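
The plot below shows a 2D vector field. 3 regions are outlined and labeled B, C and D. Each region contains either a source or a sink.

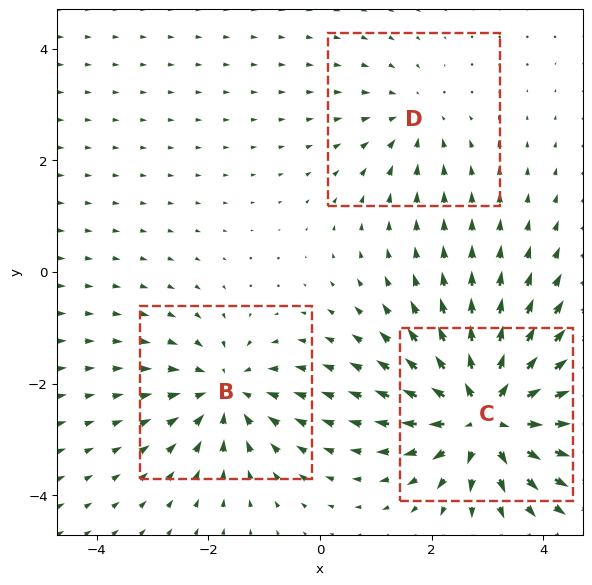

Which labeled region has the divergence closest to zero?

Divergence at each region's feature centre — B: about -3, C: about +5, D: about -2. Region D is closest to zero.

D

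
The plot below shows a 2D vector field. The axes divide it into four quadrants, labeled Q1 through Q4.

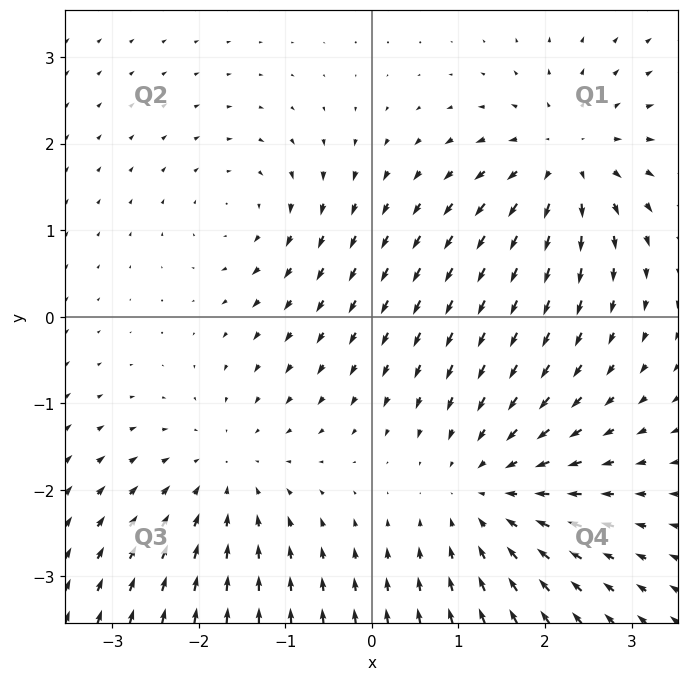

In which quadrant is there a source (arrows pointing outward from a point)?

Q1

The source sits at approximately (2.2, 1.8), which lies in quadrant Q1. The divergence there is about +5, positive as expected for a source.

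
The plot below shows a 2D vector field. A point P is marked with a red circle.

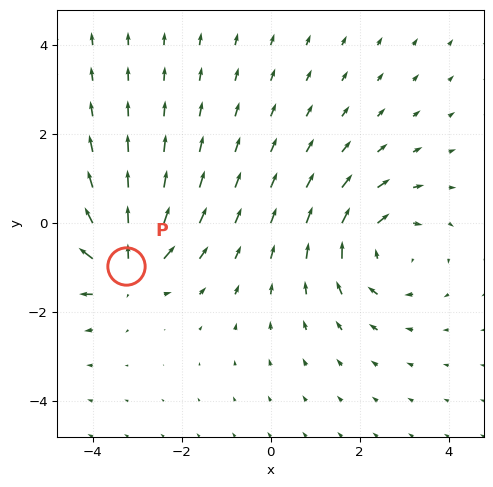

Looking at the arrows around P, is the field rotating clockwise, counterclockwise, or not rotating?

Near P at (-3.3, -1.0) the arrows show no circulation. The curl there is ≈0.

not rotating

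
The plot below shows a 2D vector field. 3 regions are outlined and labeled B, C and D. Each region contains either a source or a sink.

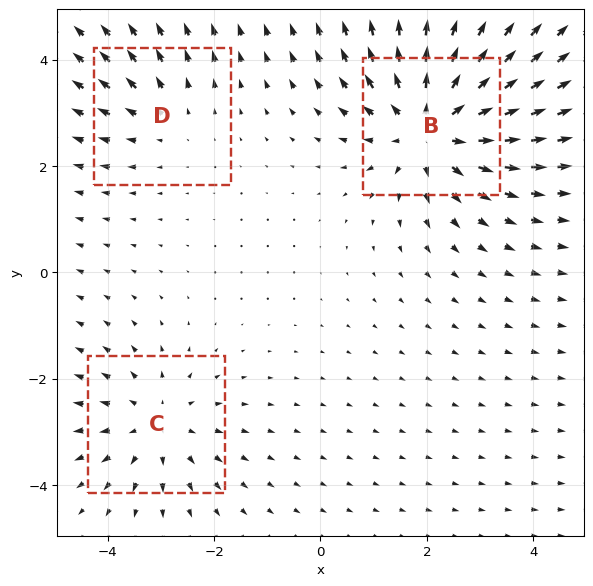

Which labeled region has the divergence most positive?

B

Divergence at each region's feature centre — B: about +5, C: about +3, D: about +2. Region B is most positive.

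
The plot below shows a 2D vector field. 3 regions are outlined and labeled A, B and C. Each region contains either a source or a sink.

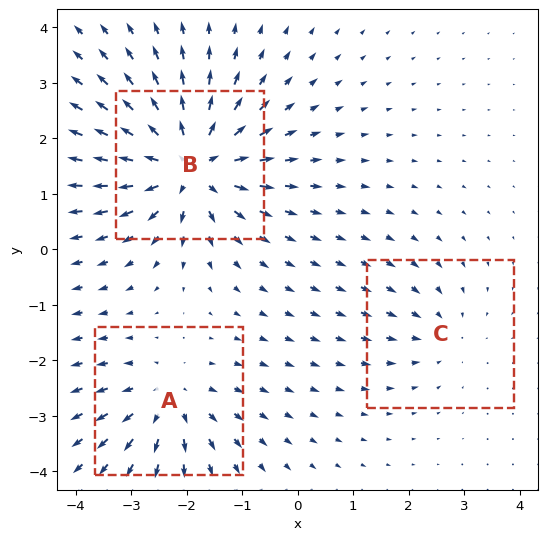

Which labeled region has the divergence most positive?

B

Divergence at each region's feature centre — A: about +3, B: about +6, C: about -2. Region B is most positive.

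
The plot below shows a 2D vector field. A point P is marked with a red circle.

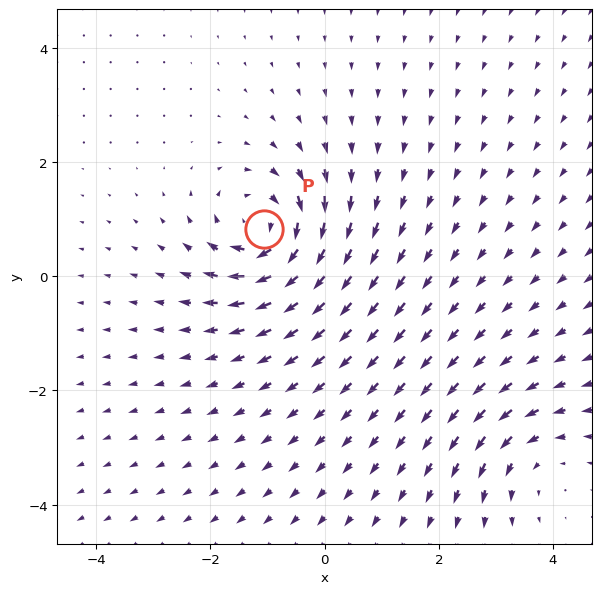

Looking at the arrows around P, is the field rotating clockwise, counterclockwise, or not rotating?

Near P at (-1.1, 0.8) the arrows circulate clockwise. The curl (z-component) there is about -7; negative curl means clockwise rotation.

clockwise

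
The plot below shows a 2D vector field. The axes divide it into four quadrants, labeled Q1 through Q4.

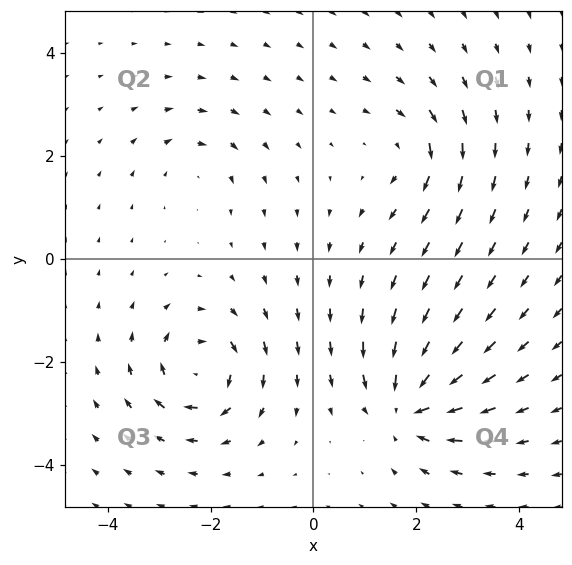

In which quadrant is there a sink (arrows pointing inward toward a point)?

Q4

The sink sits at approximately (1.9, -2.9), which lies in quadrant Q4. The divergence there is about -7, negative as expected for a sink.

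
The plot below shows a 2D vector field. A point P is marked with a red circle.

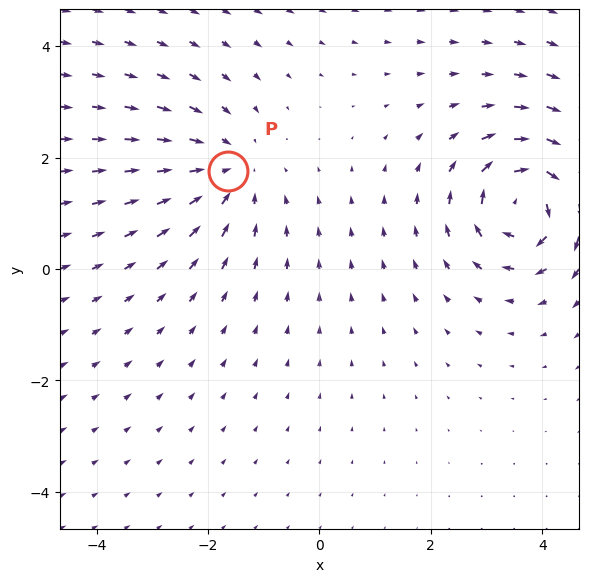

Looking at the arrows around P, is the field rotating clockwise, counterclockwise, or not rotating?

not rotating

Near P at (-1.6, 1.8) the arrows show no circulation. The curl there is ≈0.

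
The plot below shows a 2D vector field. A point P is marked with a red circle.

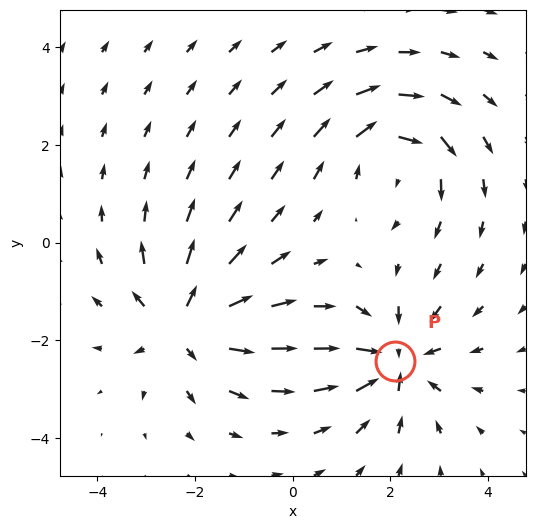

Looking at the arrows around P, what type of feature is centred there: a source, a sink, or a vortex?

At P (2.1, -2.4) the arrows converge inward. Divergence about -5, curl ≈0 — negative divergence with near-zero curl is a sink.

sink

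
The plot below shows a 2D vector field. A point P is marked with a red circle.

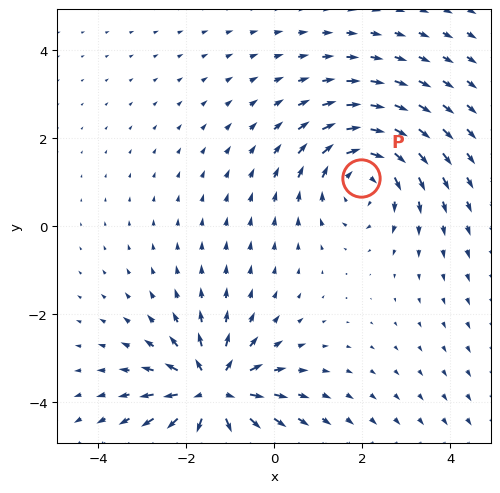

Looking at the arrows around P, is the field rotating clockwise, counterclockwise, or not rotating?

clockwise

Near P at (2.0, 1.1) the arrows circulate clockwise. The curl (z-component) there is about -3; negative curl means clockwise rotation.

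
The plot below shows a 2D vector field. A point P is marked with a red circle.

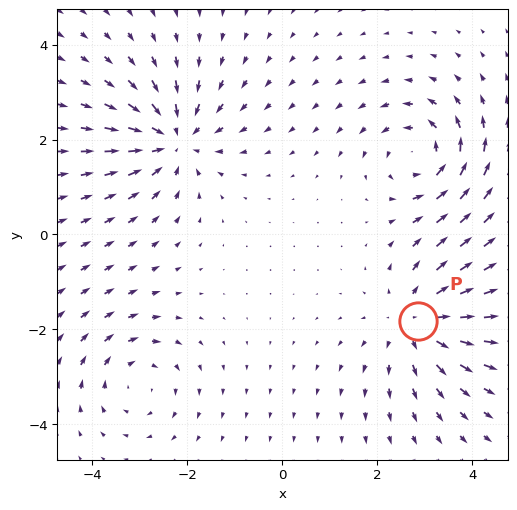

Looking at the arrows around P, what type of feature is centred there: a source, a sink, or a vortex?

At P (2.8, -1.8) the arrows spread outward. Divergence about +4, curl ≈0 — positive divergence with near-zero curl is a source.

source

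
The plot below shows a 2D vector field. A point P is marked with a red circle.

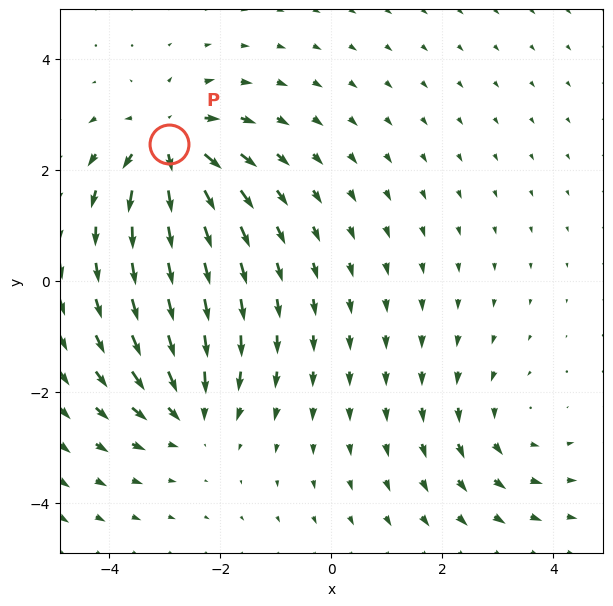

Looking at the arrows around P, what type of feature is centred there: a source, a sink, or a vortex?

At P (-2.9, 2.5) the arrows spread outward. Divergence about +5, curl ≈0 — positive divergence with near-zero curl is a source.

source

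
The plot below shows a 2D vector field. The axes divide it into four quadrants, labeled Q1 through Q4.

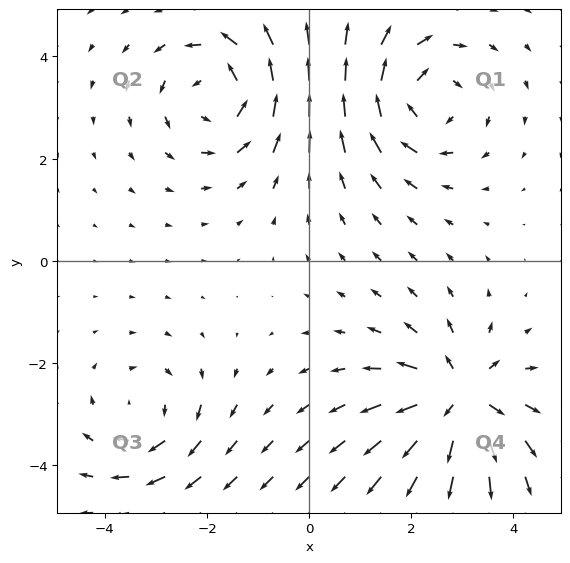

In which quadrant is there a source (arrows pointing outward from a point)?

The source sits at approximately (2.9, -2.7), which lies in quadrant Q4. The divergence there is about +6, positive as expected for a source.

Q4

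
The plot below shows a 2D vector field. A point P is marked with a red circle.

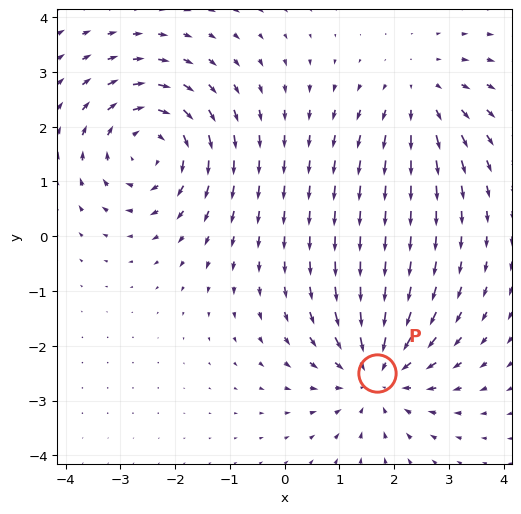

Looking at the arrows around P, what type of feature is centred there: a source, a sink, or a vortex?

At P (1.7, -2.5) the arrows converge inward. Divergence about -4, curl ≈0 — negative divergence with near-zero curl is a sink.

sink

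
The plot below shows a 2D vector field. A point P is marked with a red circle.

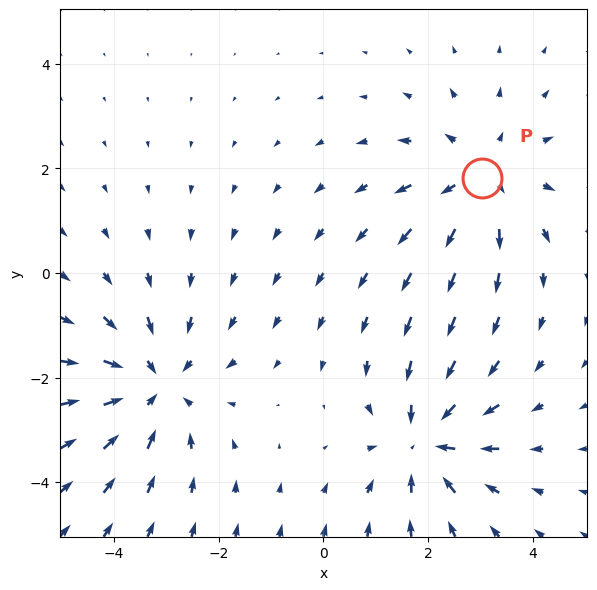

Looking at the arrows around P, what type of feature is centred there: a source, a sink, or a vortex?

source

At P (3.0, 1.8) the arrows spread outward. Divergence about +3, curl ≈0 — positive divergence with near-zero curl is a source.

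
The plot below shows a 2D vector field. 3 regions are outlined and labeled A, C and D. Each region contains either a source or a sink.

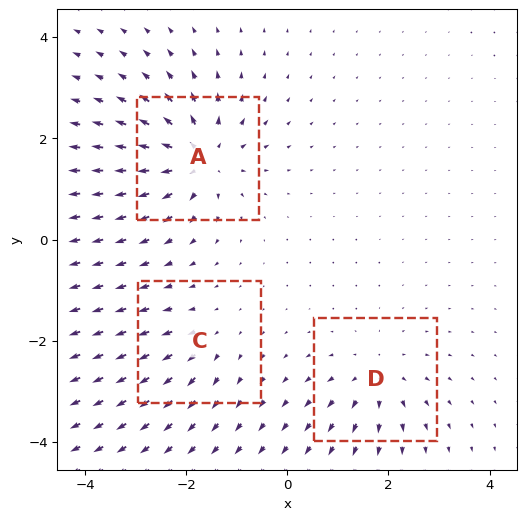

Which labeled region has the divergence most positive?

A

Divergence at each region's feature centre — A: about +6, C: about +3, D: about +4. Region A is most positive.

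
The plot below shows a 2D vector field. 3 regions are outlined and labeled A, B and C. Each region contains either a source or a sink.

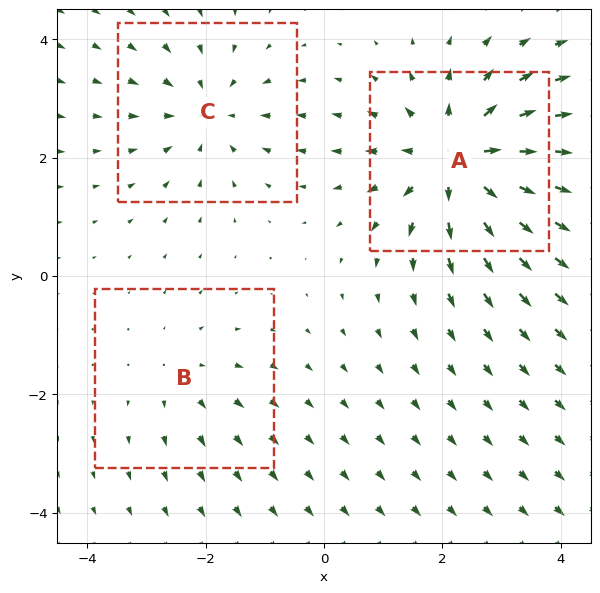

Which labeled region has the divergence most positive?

Divergence at each region's feature centre — A: about +5, B: about +2, C: about -3. Region A is most positive.

A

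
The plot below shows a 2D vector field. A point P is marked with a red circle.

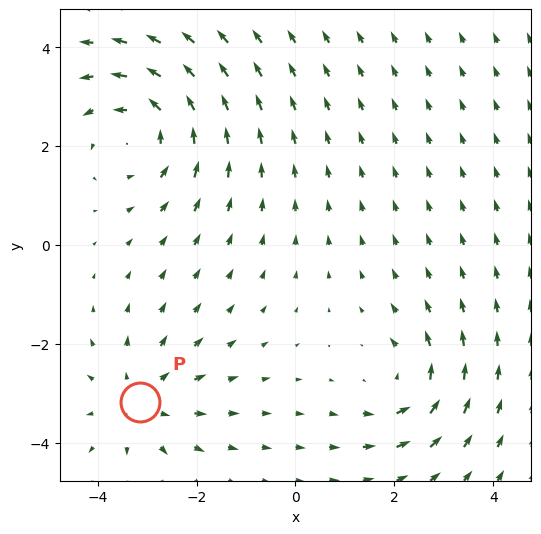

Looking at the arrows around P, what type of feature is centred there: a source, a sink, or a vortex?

At P (-3.2, -3.2) the arrows spread outward. Divergence about +3, curl ≈0 — positive divergence with near-zero curl is a source.

source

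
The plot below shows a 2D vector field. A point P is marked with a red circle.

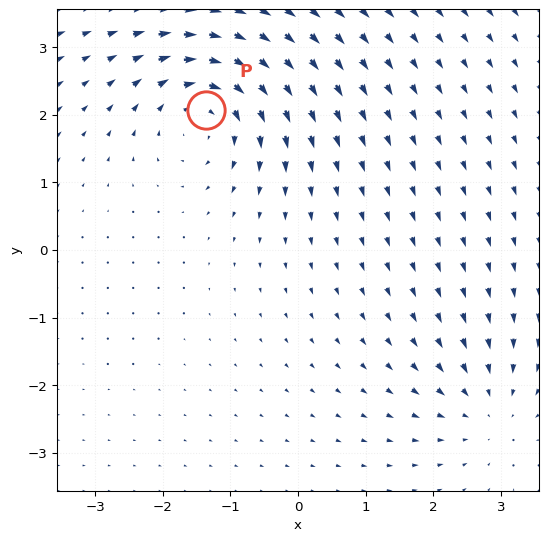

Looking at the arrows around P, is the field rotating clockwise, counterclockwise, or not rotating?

Near P at (-1.4, 2.1) the arrows circulate clockwise. The curl (z-component) there is about -6; negative curl means clockwise rotation.

clockwise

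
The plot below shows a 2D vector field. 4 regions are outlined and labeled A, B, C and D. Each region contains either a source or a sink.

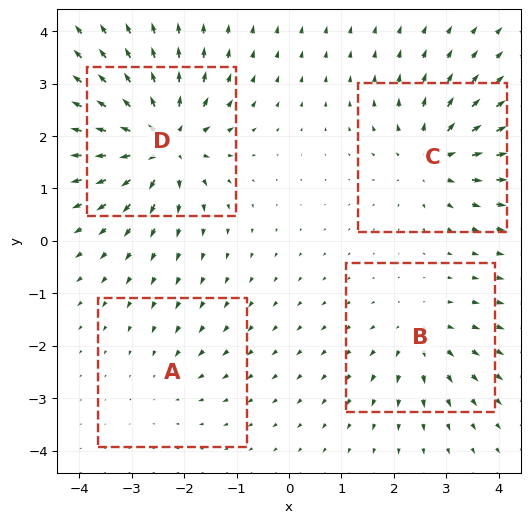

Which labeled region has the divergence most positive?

D

Divergence at each region's feature centre — A: about -2, B: about +4, C: about +6, D: about +8. Region D is most positive.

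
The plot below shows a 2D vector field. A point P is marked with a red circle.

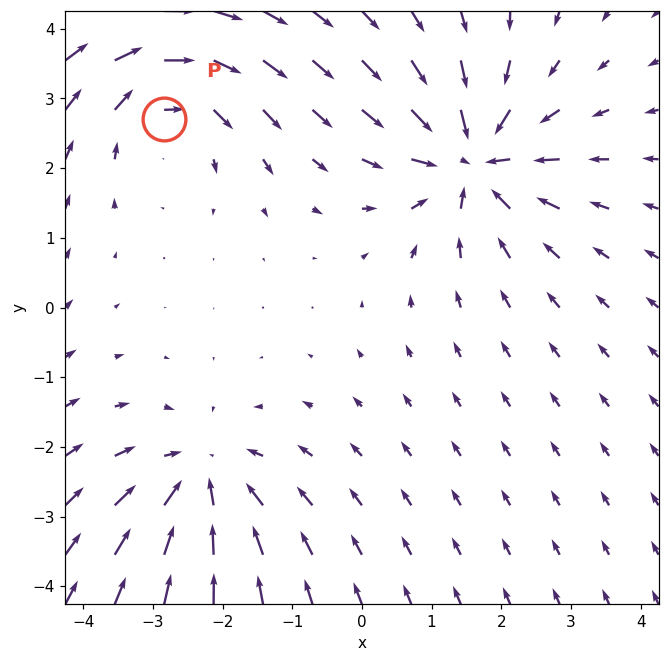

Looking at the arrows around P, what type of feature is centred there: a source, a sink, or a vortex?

vortex

At P (-2.8, 2.7) the arrows circulate clockwise. Divergence ≈0, curl about -3 — near-zero divergence with nonzero curl is a vortex.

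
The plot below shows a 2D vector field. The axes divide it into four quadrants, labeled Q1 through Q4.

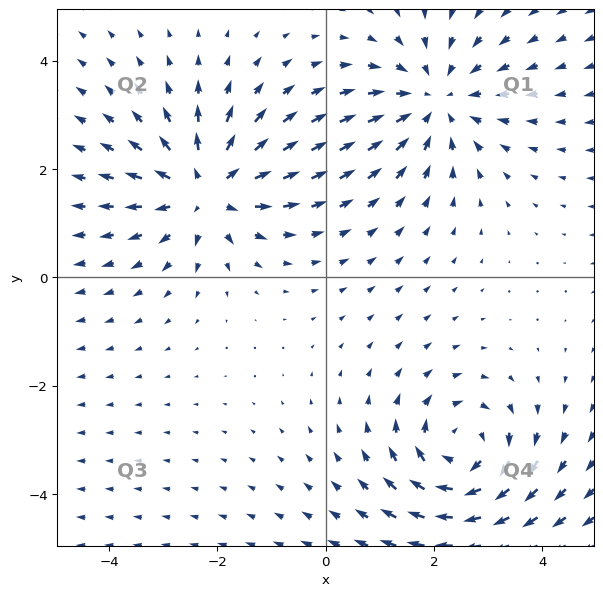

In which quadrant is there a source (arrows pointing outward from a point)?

The source sits at approximately (-2.2, 1.6), which lies in quadrant Q2. The divergence there is about +3, positive as expected for a source.

Q2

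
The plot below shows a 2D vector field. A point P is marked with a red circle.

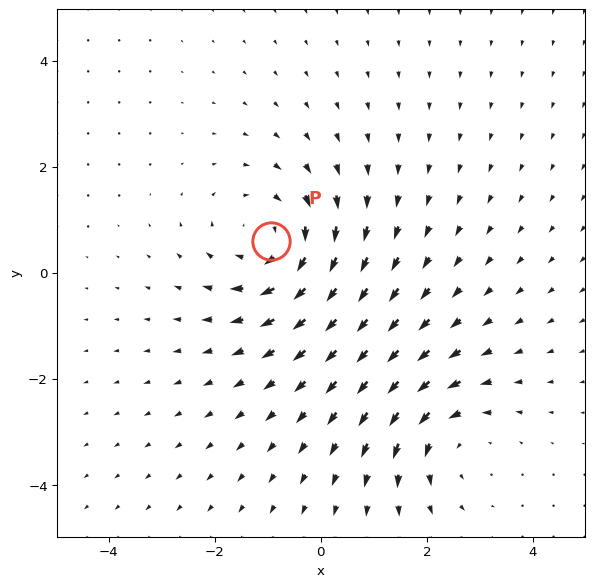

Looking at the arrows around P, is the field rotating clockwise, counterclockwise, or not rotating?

clockwise

Near P at (-0.9, 0.6) the arrows circulate clockwise. The curl (z-component) there is about -3; negative curl means clockwise rotation.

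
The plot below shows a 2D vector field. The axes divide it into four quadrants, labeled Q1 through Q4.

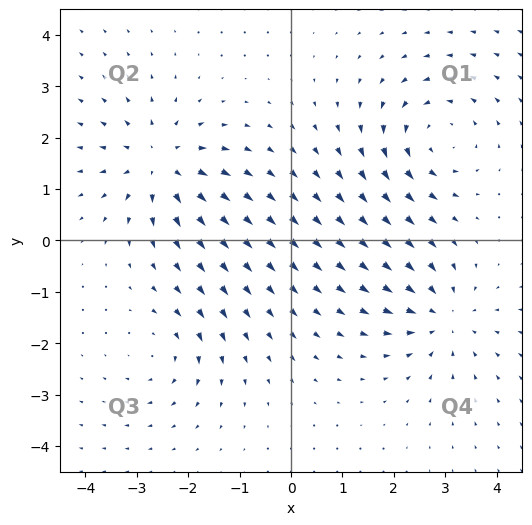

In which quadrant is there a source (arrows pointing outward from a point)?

Q2

The source sits at approximately (-2.5, 1.5), which lies in quadrant Q2. The divergence there is about +5, positive as expected for a source.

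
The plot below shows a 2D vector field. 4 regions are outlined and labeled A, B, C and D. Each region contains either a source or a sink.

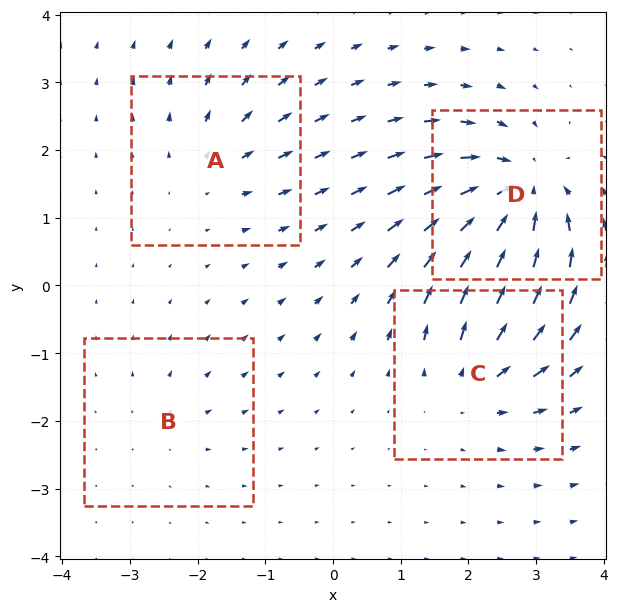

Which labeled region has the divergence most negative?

Divergence at each region's feature centre — A: about +4, B: about +2, C: about +6, D: about -9. Region D is most negative.

D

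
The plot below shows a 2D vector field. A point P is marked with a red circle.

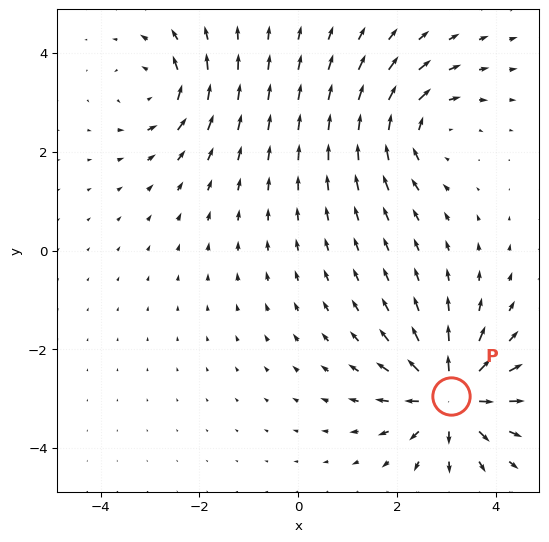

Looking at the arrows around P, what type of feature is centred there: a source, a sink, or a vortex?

source

At P (3.1, -2.9) the arrows spread outward. Divergence about +6, curl ≈0 — positive divergence with near-zero curl is a source.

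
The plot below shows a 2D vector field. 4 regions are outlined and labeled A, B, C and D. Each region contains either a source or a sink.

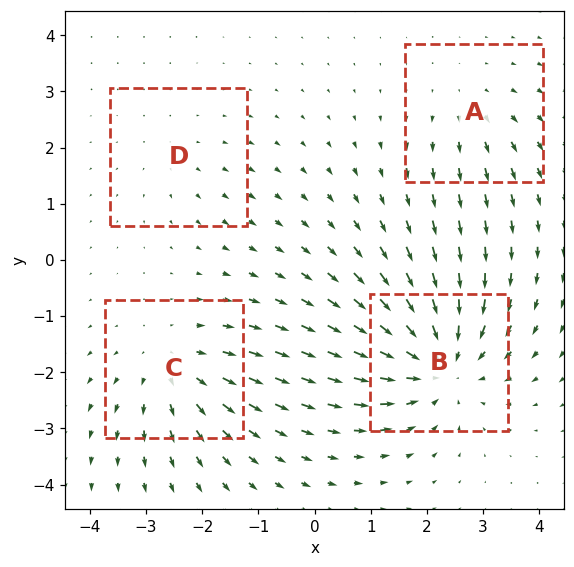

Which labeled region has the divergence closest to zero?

D

Divergence at each region's feature centre — A: about +3, B: about -6, C: about +4, D: about +2. Region D is closest to zero.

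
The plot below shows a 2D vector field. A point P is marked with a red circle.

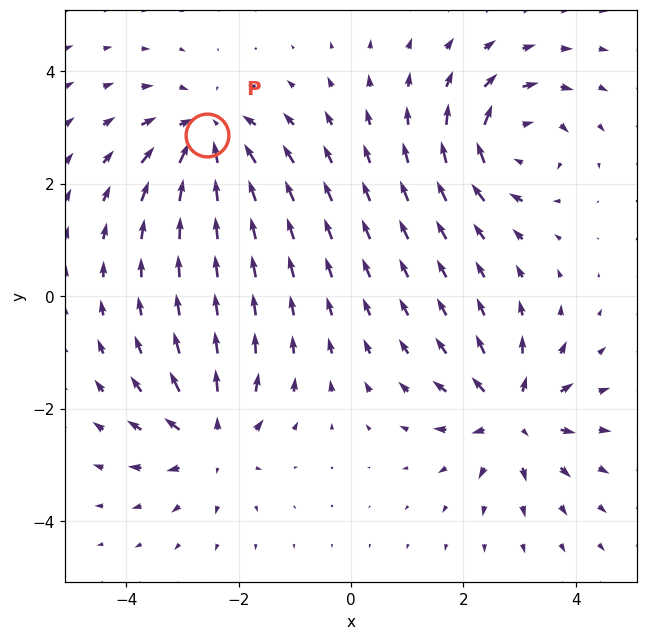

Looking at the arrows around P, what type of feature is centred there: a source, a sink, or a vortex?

At P (-2.6, 2.9) the arrows converge inward. Divergence about -5, curl ≈0 — negative divergence with near-zero curl is a sink.

sink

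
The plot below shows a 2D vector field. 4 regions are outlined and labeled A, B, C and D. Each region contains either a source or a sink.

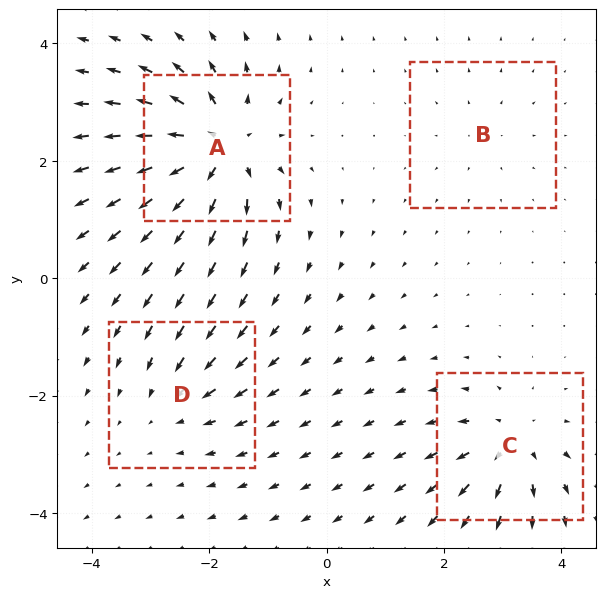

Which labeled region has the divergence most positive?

A

Divergence at each region's feature centre — A: about +9, B: about +2, C: about +6, D: about -4. Region A is most positive.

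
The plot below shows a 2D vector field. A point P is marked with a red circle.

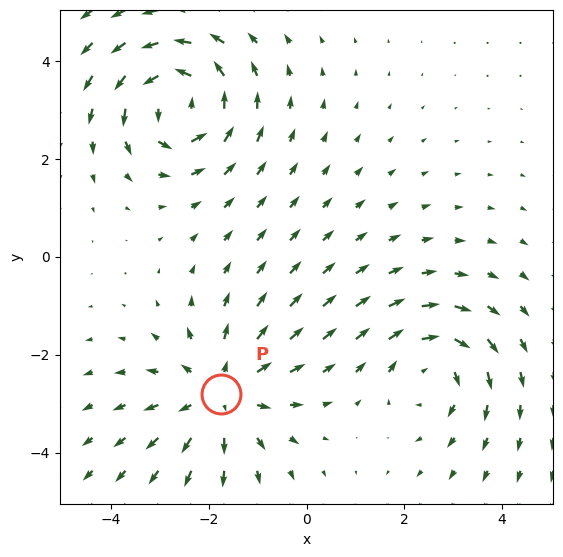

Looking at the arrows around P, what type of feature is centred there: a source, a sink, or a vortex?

At P (-1.8, -2.8) the arrows spread outward. Divergence about +3, curl ≈0 — positive divergence with near-zero curl is a source.

source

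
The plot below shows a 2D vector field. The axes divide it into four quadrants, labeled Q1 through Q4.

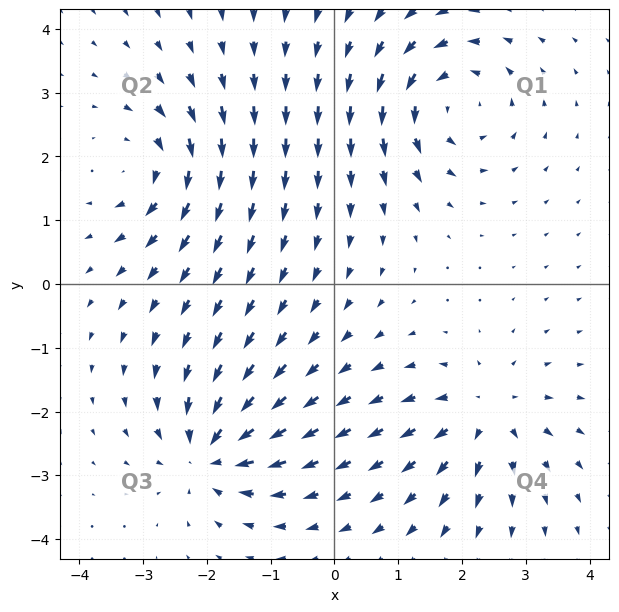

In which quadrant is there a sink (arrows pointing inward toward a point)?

The sink sits at approximately (-1.9, -2.7), which lies in quadrant Q3. The divergence there is about -6, negative as expected for a sink.

Q3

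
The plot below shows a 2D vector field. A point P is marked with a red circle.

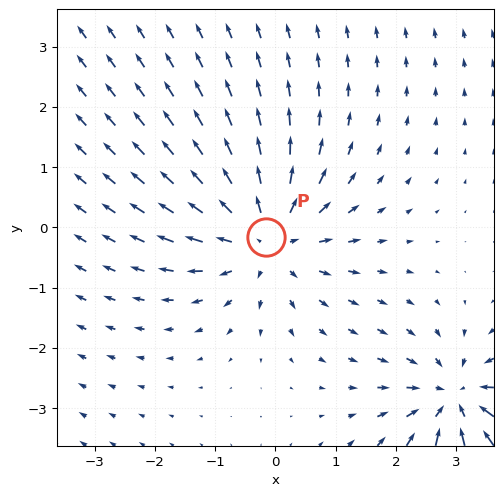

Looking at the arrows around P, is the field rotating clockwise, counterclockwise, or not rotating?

not rotating

Near P at (-0.2, -0.2) the arrows show no circulation. The curl there is ≈0.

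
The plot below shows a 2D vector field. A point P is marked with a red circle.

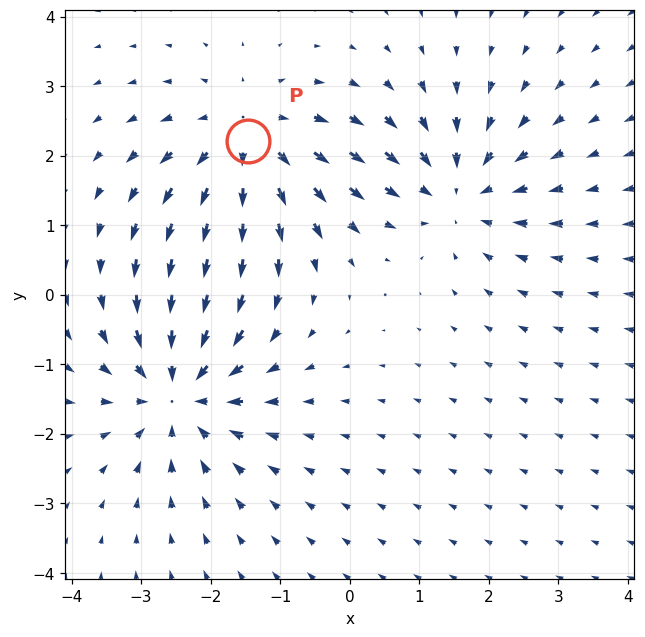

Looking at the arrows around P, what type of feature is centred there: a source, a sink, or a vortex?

source

At P (-1.5, 2.2) the arrows spread outward. Divergence about +3, curl ≈0 — positive divergence with near-zero curl is a source.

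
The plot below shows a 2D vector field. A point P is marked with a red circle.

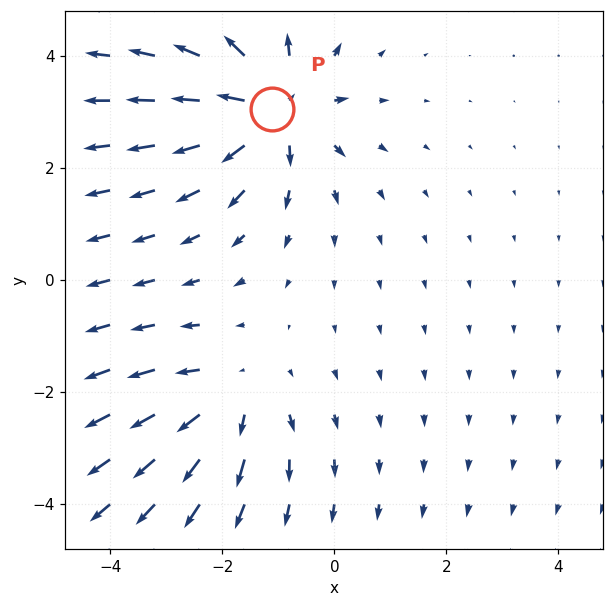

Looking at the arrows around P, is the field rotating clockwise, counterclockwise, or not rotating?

not rotating

Near P at (-1.1, 3.1) the arrows show no circulation. The curl there is ≈0.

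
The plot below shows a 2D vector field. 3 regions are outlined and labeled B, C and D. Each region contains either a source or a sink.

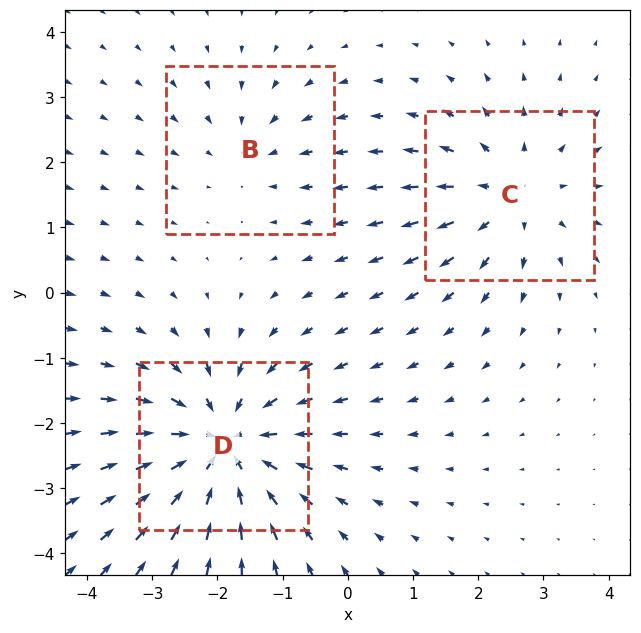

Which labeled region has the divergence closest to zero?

B

Divergence at each region's feature centre — B: about -2, C: about +3, D: about -4. Region B is closest to zero.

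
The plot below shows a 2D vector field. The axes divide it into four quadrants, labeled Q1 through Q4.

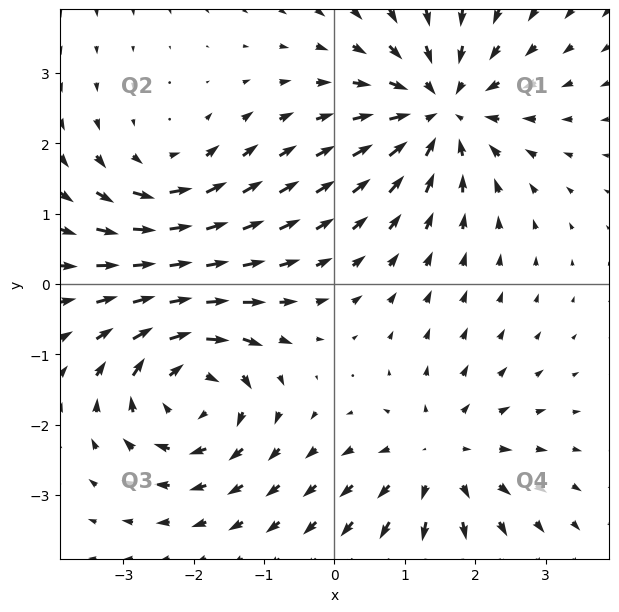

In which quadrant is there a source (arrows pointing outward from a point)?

Q4

The source sits at approximately (1.5, -2.5), which lies in quadrant Q4. The divergence there is about +3, positive as expected for a source.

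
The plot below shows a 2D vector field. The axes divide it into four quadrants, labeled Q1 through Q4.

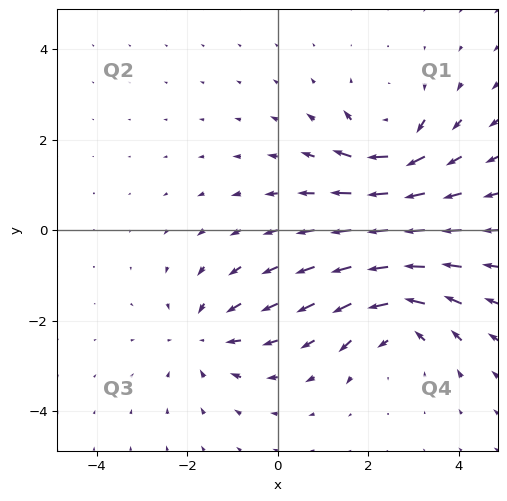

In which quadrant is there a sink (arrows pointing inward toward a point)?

Q3

The sink sits at approximately (-1.6, -2.3), which lies in quadrant Q3. The divergence there is about -3, negative as expected for a sink.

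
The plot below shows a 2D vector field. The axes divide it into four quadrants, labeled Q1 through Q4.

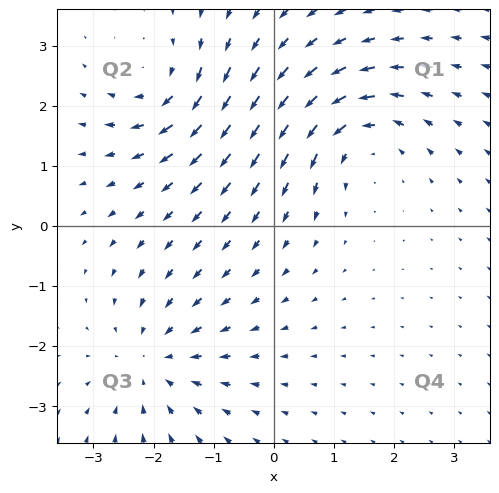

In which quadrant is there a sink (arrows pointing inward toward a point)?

Q3

The sink sits at approximately (-2.0, -2.3), which lies in quadrant Q3. The divergence there is about -3, negative as expected for a sink.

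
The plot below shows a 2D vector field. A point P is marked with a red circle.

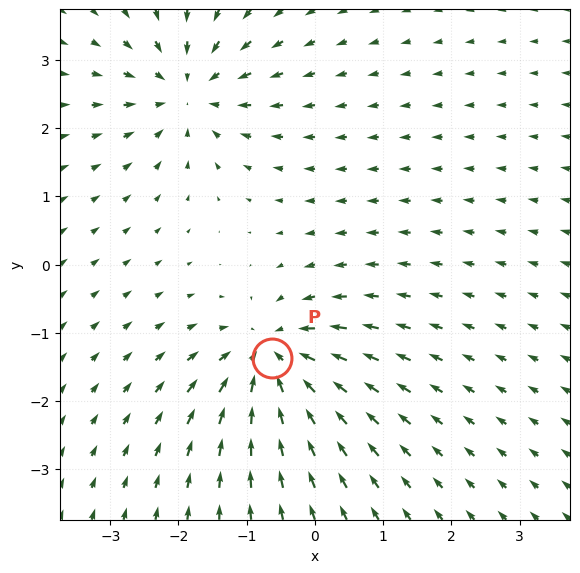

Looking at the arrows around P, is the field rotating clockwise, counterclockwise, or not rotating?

not rotating

Near P at (-0.6, -1.4) the arrows show no circulation. The curl there is ≈0.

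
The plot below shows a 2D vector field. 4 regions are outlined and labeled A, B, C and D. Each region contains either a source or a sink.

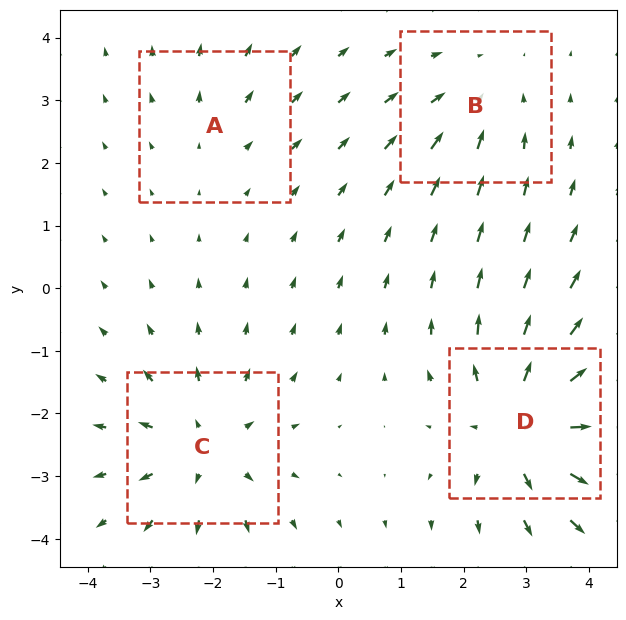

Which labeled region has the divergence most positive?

D

Divergence at each region's feature centre — A: about +2, B: about -3, C: about +5, D: about +7. Region D is most positive.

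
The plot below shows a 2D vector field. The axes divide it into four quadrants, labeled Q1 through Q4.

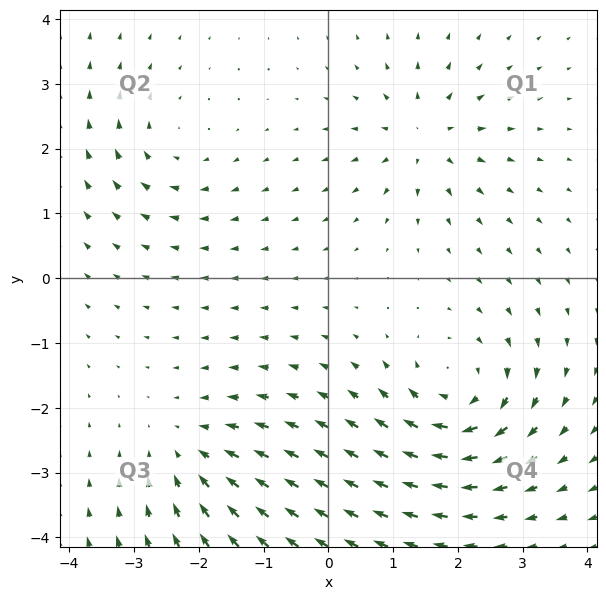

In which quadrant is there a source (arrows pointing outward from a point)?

The source sits at approximately (1.5, 2.2), which lies in quadrant Q1. The divergence there is about +4, positive as expected for a source.

Q1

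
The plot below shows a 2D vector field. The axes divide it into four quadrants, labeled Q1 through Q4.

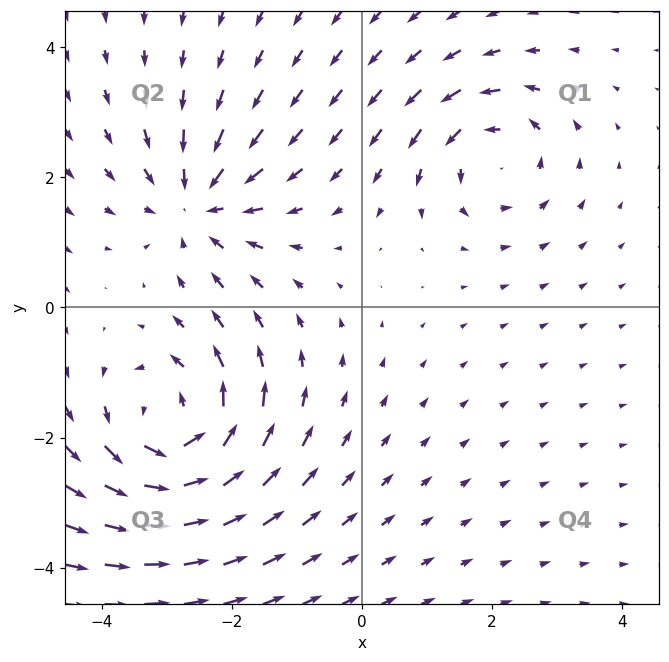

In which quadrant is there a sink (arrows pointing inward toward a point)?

The sink sits at approximately (-2.5, 1.6), which lies in quadrant Q2. The divergence there is about -3, negative as expected for a sink.

Q2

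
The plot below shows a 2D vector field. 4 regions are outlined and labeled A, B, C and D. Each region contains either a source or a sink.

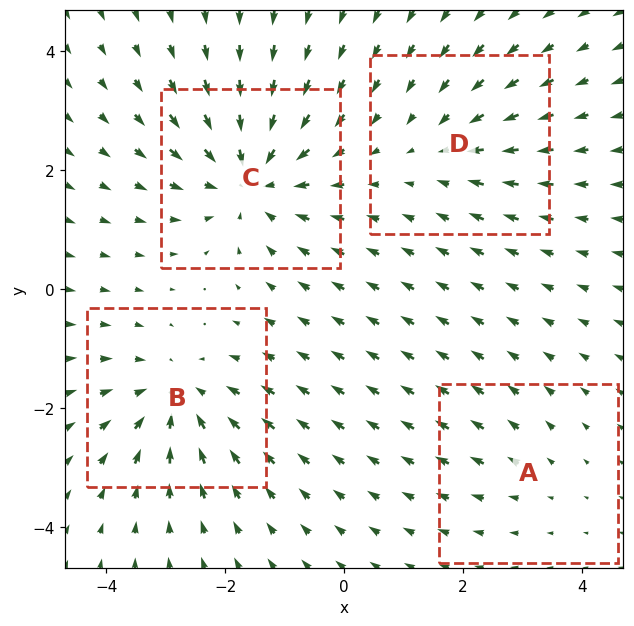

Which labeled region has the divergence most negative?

C

Divergence at each region's feature centre — A: about +2, B: about -5, C: about -6, D: about -3. Region C is most negative.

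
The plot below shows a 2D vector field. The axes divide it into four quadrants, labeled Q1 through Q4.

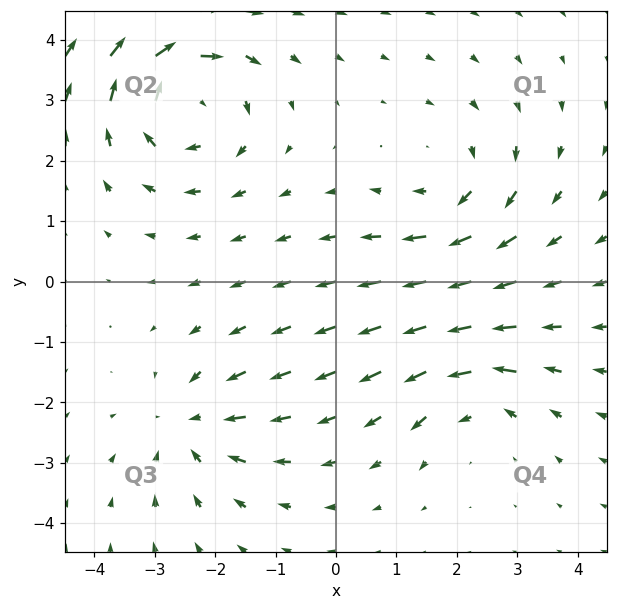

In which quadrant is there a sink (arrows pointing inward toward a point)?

Q3

The sink sits at approximately (-2.4, -2.4), which lies in quadrant Q3. The divergence there is about -3, negative as expected for a sink.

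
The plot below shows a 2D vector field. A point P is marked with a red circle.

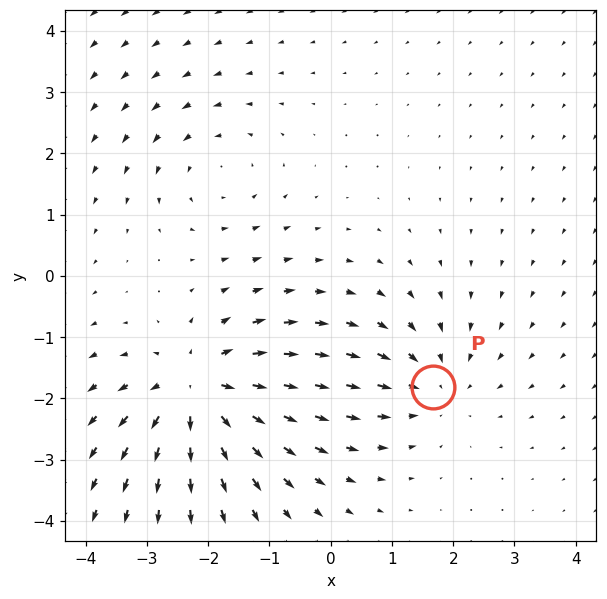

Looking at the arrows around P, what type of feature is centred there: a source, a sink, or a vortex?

sink

At P (1.7, -1.8) the arrows converge inward. Divergence about -3, curl ≈0 — negative divergence with near-zero curl is a sink.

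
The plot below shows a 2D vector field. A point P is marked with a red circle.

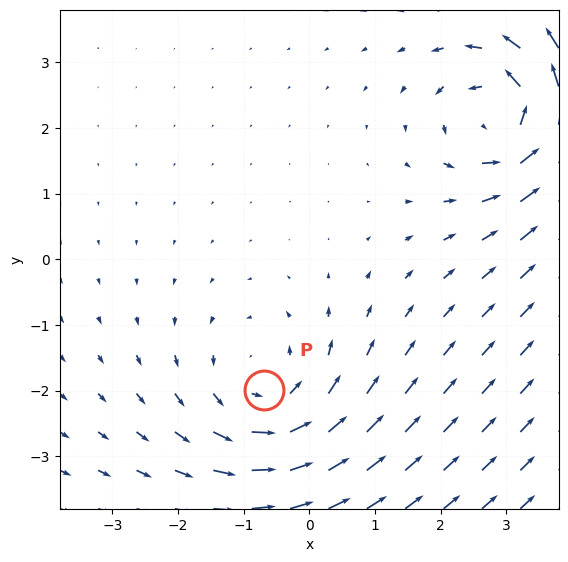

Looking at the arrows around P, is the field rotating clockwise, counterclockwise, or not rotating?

Near P at (-0.7, -2.0) the arrows circulate counterclockwise. The curl (z-component) there is about +3; positive curl means counterclockwise rotation.

counterclockwise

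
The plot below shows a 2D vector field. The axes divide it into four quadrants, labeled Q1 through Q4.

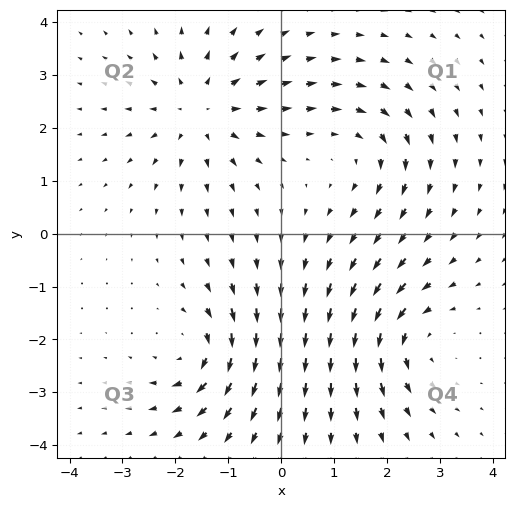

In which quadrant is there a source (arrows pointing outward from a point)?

Q2

The source sits at approximately (-1.5, 2.3), which lies in quadrant Q2. The divergence there is about +5, positive as expected for a source.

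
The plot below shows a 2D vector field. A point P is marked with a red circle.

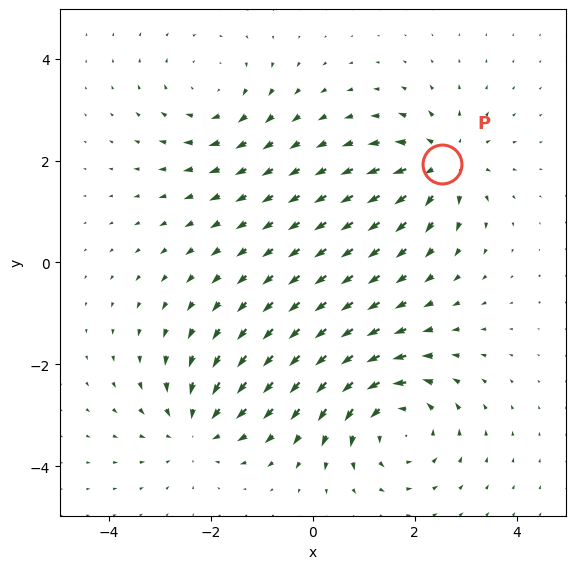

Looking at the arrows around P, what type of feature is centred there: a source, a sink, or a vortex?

At P (2.5, 1.9) the arrows spread outward. Divergence about +4, curl ≈0 — positive divergence with near-zero curl is a source.

source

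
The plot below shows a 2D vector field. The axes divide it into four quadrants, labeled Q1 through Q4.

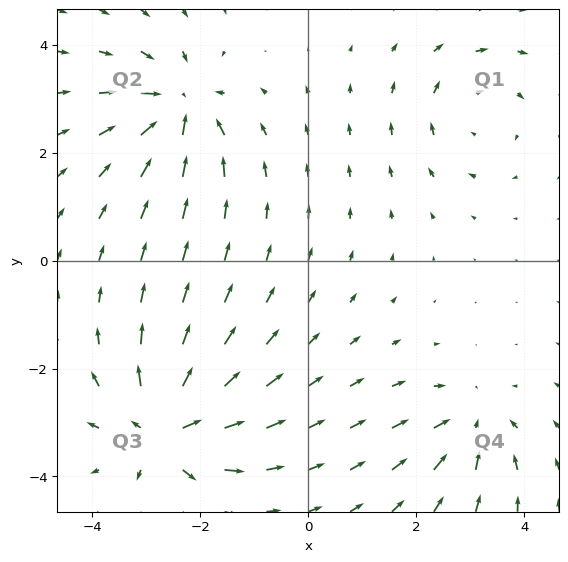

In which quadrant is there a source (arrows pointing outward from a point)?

The source sits at approximately (-2.7, -3.1), which lies in quadrant Q3. The divergence there is about +7, positive as expected for a source.

Q3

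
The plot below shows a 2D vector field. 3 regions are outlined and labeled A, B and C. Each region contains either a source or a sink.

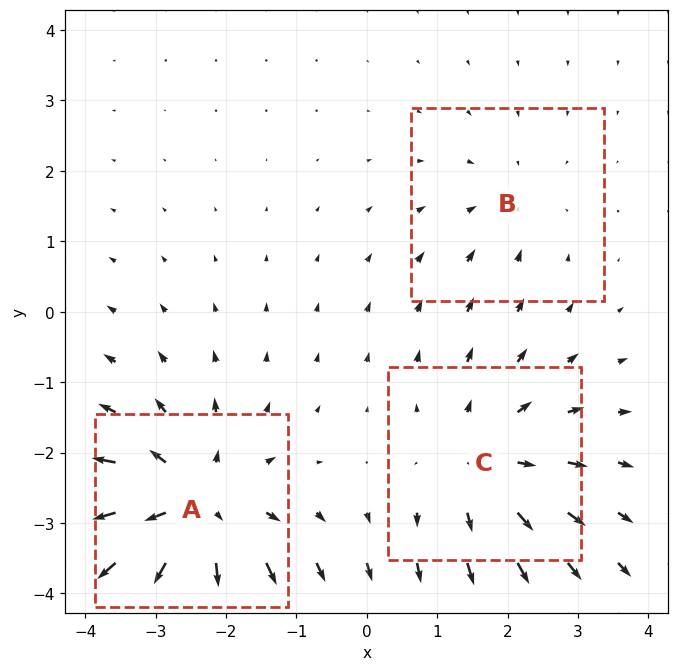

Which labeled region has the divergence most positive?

Divergence at each region's feature centre — A: about +5, B: about -2, C: about +3. Region A is most positive.

A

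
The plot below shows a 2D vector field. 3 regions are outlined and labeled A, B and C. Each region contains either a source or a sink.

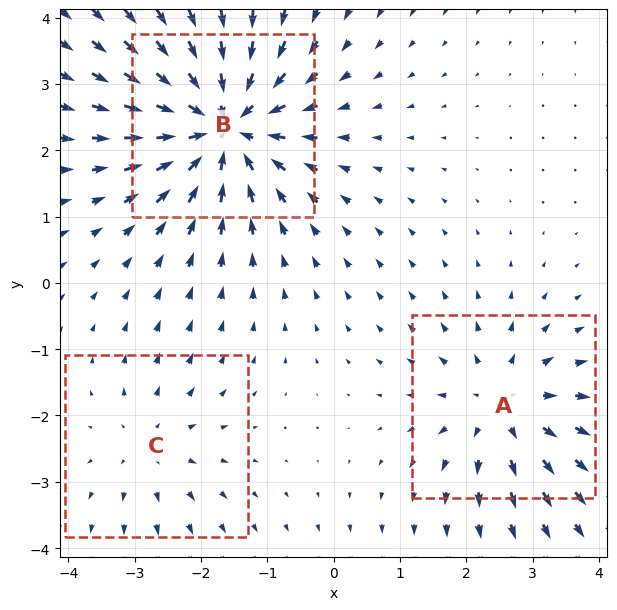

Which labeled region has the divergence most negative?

B

Divergence at each region's feature centre — A: about +3, B: about -6, C: about +2. Region B is most negative.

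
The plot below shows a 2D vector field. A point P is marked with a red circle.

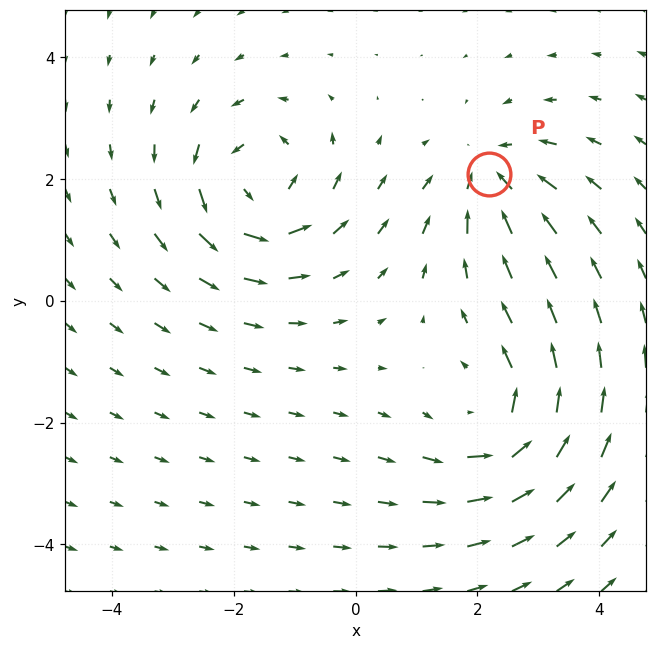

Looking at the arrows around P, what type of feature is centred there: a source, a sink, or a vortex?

At P (2.2, 2.1) the arrows converge inward. Divergence about -4, curl ≈0 — negative divergence with near-zero curl is a sink.

sink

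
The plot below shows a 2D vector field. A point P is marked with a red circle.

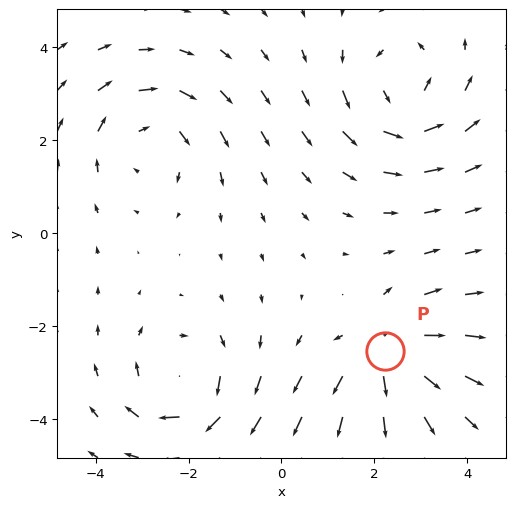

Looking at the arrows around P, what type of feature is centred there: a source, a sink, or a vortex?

At P (2.2, -2.5) the arrows spread outward. Divergence about +6, curl ≈0 — positive divergence with near-zero curl is a source.

source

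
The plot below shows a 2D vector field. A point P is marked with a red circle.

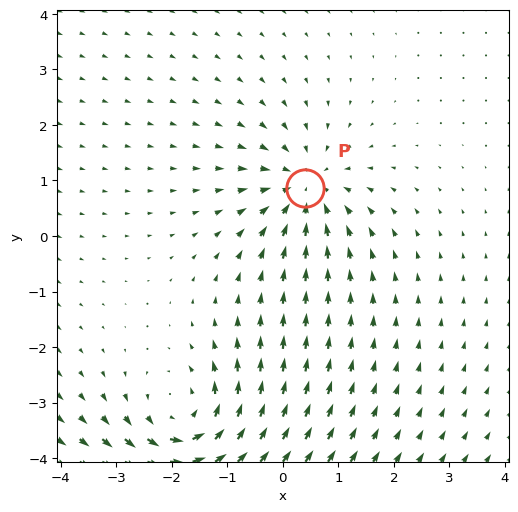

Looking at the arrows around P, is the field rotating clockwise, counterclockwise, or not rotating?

Near P at (0.4, 0.9) the arrows show no circulation. The curl there is ≈0.

not rotating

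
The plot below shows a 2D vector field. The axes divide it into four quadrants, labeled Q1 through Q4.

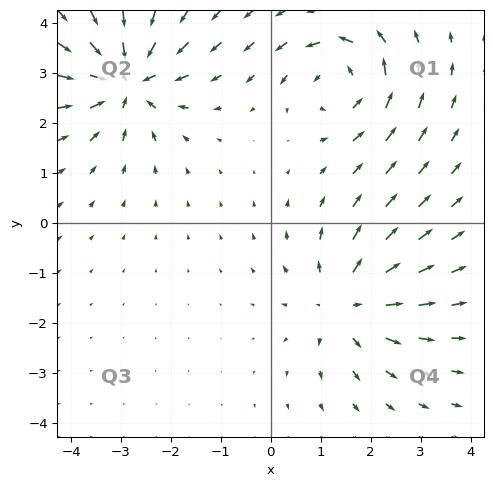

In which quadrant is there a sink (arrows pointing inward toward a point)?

The sink sits at approximately (-2.9, 2.9), which lies in quadrant Q2. The divergence there is about -5, negative as expected for a sink.

Q2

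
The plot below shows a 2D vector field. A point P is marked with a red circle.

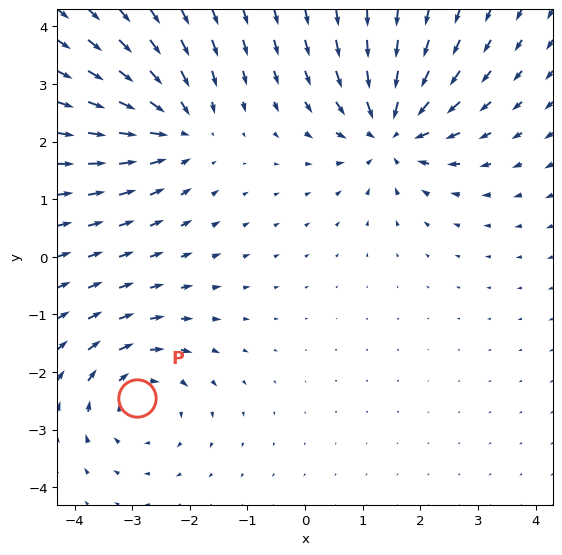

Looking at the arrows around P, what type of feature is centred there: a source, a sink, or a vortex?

vortex

At P (-2.9, -2.5) the arrows circulate clockwise. Divergence ≈0, curl about -3 — near-zero divergence with nonzero curl is a vortex.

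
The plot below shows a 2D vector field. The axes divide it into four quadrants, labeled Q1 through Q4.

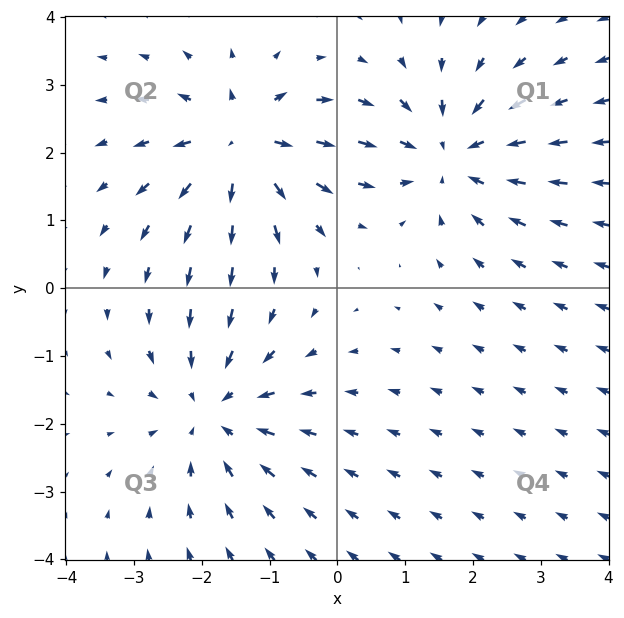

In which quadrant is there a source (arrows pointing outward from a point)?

The source sits at approximately (-1.4, 2.1), which lies in quadrant Q2. The divergence there is about +6, positive as expected for a source.

Q2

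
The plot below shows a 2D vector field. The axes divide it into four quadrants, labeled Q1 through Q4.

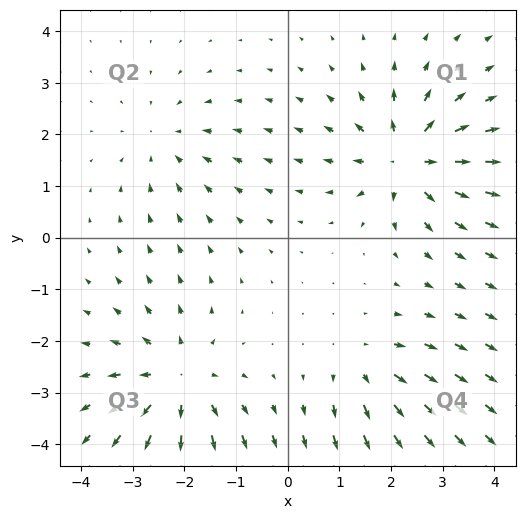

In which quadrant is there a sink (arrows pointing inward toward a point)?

The sink sits at approximately (-2.4, 1.8), which lies in quadrant Q2. The divergence there is about -3, negative as expected for a sink.

Q2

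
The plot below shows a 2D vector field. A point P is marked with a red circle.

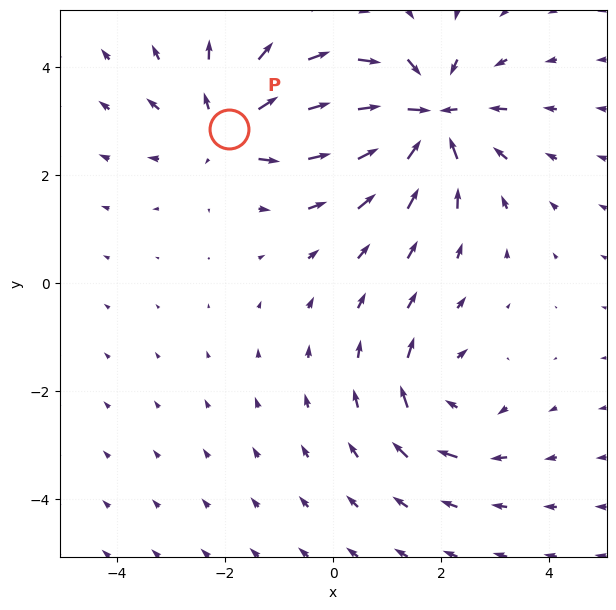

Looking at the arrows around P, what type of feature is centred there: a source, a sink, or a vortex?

At P (-1.9, 2.9) the arrows spread outward. Divergence about +4, curl ≈0 — positive divergence with near-zero curl is a source.

source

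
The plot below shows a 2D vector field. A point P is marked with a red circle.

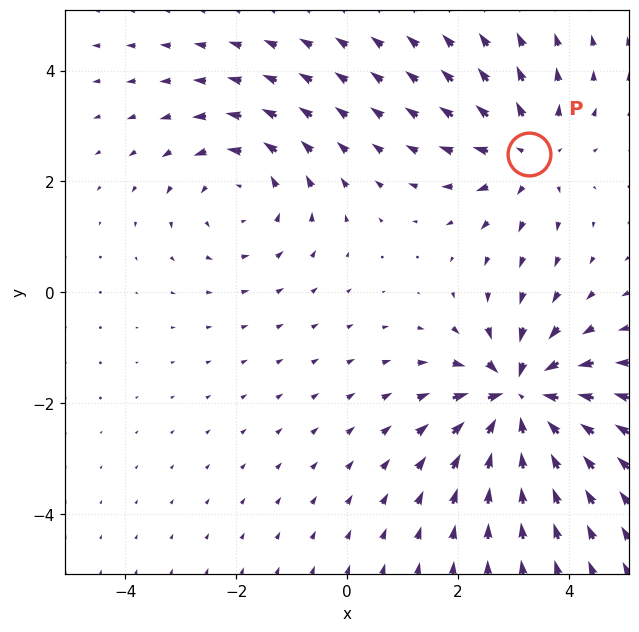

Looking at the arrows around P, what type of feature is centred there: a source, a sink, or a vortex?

source

At P (3.3, 2.5) the arrows spread outward. Divergence about +3, curl ≈0 — positive divergence with near-zero curl is a source.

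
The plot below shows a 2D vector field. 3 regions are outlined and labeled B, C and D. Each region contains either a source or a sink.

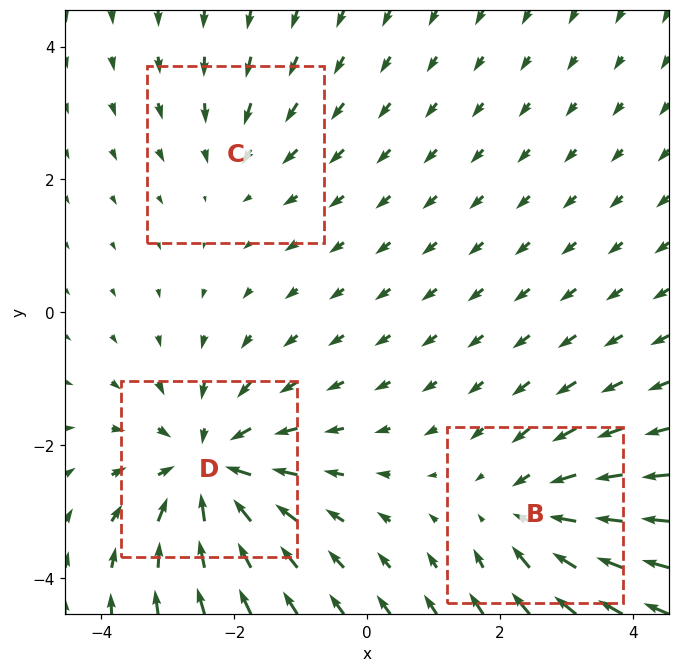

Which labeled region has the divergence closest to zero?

C

Divergence at each region's feature centre — B: about -3, C: about -2, D: about -4. Region C is closest to zero.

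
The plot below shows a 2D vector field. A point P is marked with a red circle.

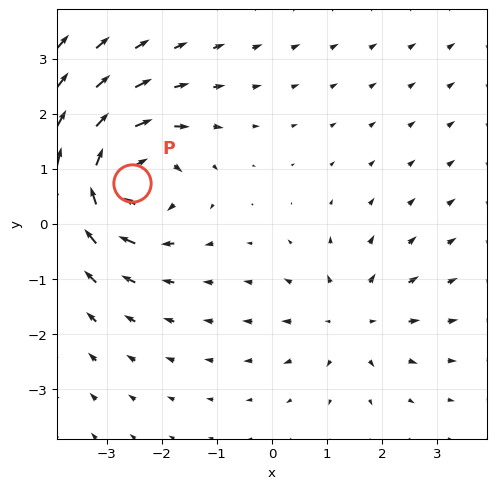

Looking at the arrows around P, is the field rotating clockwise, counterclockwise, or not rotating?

clockwise

Near P at (-2.5, 0.7) the arrows circulate clockwise. The curl (z-component) there is about -6; negative curl means clockwise rotation.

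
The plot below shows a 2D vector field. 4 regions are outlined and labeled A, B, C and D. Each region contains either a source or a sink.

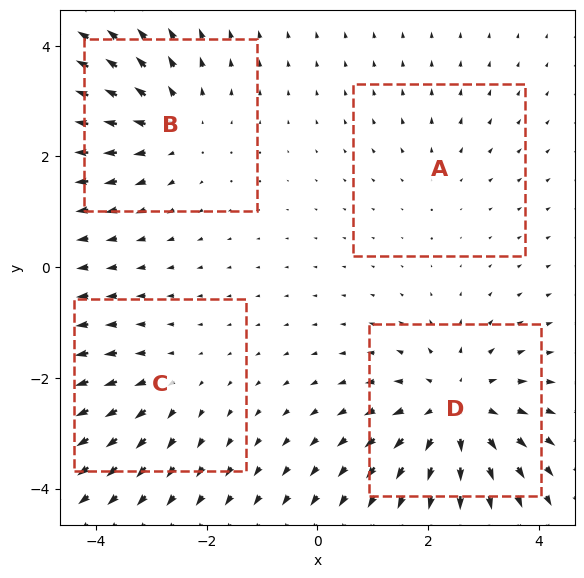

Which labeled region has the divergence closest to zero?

A

Divergence at each region's feature centre — A: about +2, B: about +4, C: about +3, D: about +6. Region A is closest to zero.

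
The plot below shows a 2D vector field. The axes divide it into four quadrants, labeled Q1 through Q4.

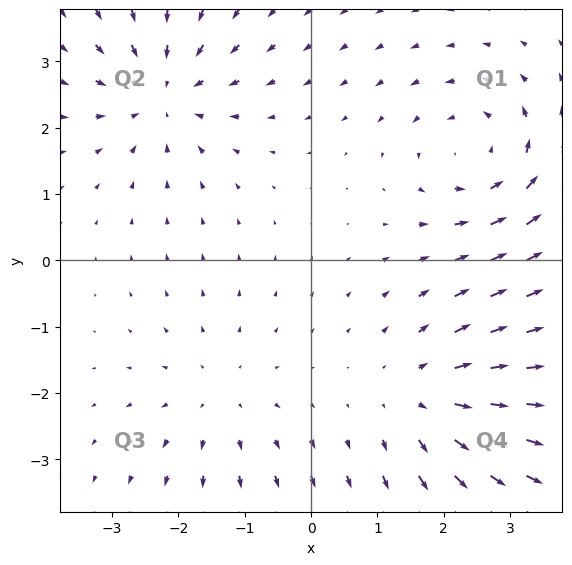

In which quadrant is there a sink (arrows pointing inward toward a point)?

The sink sits at approximately (-2.2, 2.5), which lies in quadrant Q2. The divergence there is about -4, negative as expected for a sink.

Q2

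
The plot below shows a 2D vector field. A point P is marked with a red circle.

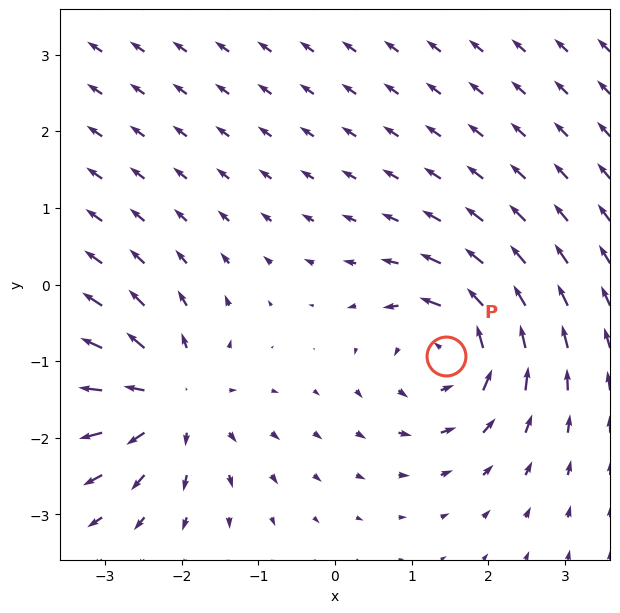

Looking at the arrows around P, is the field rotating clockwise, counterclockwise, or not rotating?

Near P at (1.4, -0.9) the arrows circulate counterclockwise. The curl (z-component) there is about +4; positive curl means counterclockwise rotation.

counterclockwise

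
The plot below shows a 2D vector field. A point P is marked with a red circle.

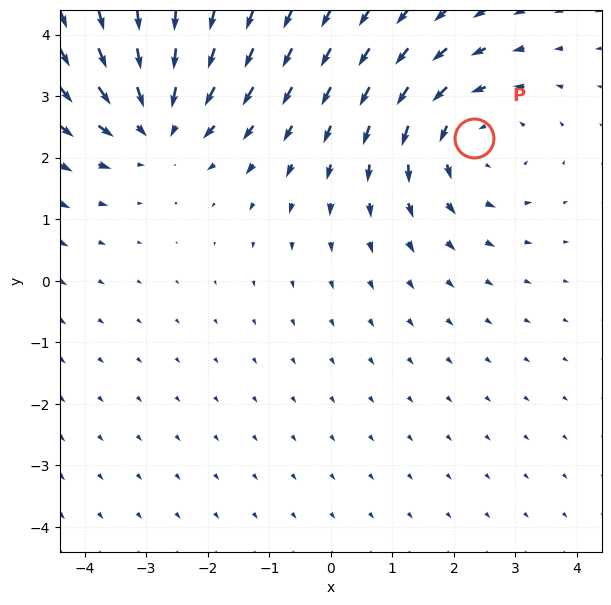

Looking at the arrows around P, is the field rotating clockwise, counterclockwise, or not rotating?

counterclockwise

Near P at (2.3, 2.3) the arrows circulate counterclockwise. The curl (z-component) there is about +3; positive curl means counterclockwise rotation.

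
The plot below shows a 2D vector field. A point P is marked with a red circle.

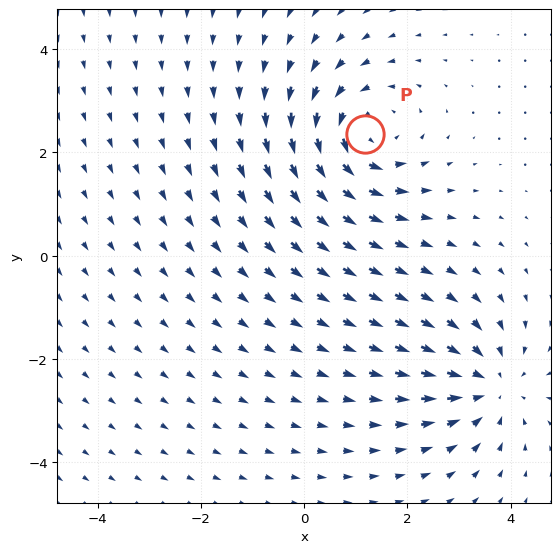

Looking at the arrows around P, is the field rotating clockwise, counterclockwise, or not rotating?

counterclockwise

Near P at (1.2, 2.4) the arrows circulate counterclockwise. The curl (z-component) there is about +3; positive curl means counterclockwise rotation.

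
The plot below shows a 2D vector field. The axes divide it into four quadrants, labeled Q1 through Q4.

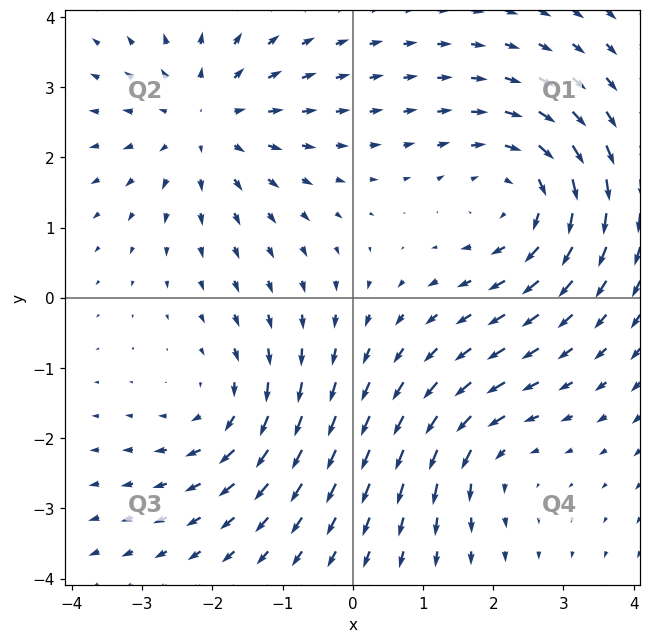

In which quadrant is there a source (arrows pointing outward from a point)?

The source sits at approximately (-2.1, 2.5), which lies in quadrant Q2. The divergence there is about +4, positive as expected for a source.

Q2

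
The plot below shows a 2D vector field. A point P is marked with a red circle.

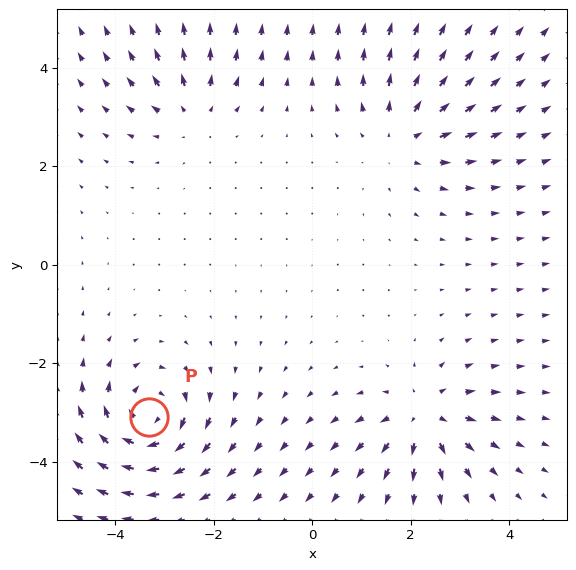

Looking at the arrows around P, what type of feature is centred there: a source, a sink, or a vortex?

At P (-3.3, -3.1) the arrows circulate clockwise. Divergence ≈0, curl about -7 — near-zero divergence with nonzero curl is a vortex.

vortex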